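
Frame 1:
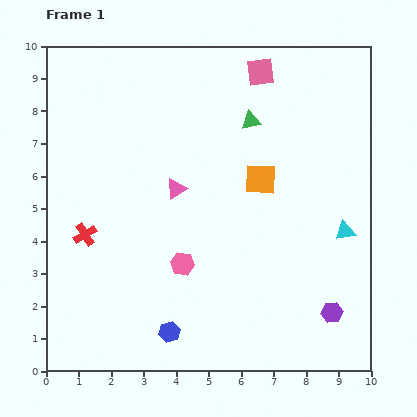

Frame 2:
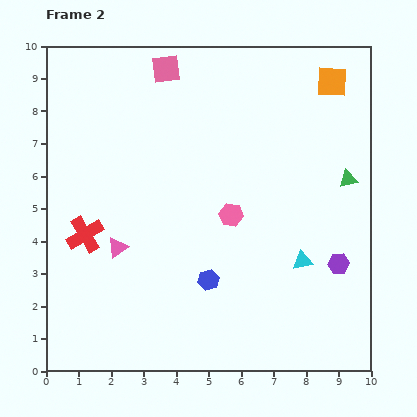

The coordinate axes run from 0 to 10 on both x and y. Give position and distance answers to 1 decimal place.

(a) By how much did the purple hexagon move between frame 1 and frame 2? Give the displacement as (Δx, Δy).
(0.2, 1.5)

The purple hexagon was at (8.8, 1.8) in frame 1 and (9.0, 3.3) in frame 2.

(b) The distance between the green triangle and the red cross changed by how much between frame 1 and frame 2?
+2.1

Distance in frame 1: 6.2. Distance in frame 2: 8.3.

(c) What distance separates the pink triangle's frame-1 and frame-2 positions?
2.5

The pink triangle moved from (4.0, 5.6) to (2.2, 3.8), a distance of √(1.8² + 1.8²) ≈ 2.5.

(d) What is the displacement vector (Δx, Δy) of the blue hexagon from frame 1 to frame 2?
(1.2, 1.6)

The blue hexagon was at (3.8, 1.2) in frame 1 and (5.0, 2.8) in frame 2.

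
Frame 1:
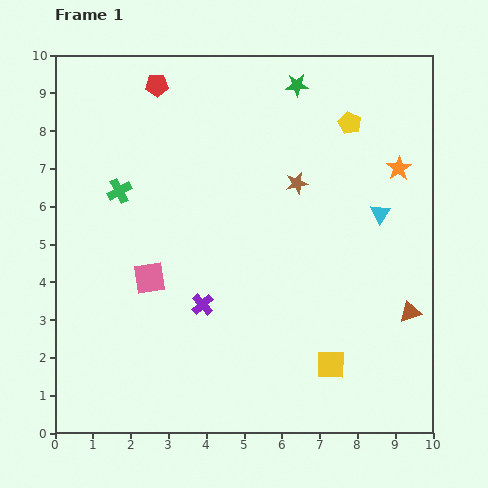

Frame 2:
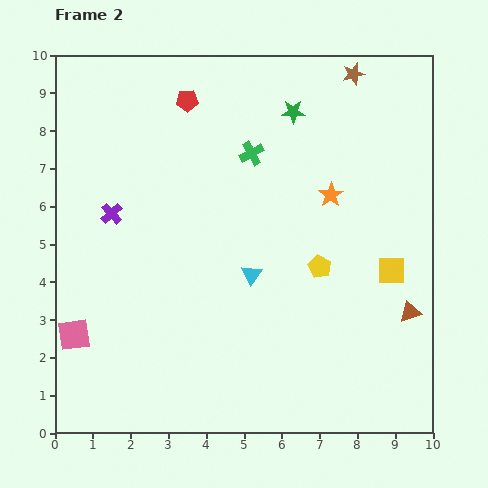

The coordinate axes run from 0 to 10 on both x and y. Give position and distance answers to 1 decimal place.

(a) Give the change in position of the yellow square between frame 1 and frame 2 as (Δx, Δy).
(1.6, 2.5)

The yellow square was at (7.3, 1.8) in frame 1 and (8.9, 4.3) in frame 2.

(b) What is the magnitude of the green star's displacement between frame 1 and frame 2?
0.7

The green star moved from (6.4, 9.2) to (6.3, 8.5), a distance of √(0.1² + 0.7²) ≈ 0.7.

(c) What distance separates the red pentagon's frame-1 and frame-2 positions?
0.9

The red pentagon moved from (2.7, 9.2) to (3.5, 8.8), a distance of √(0.8² + 0.4²) ≈ 0.9.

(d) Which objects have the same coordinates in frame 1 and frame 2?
the brown triangle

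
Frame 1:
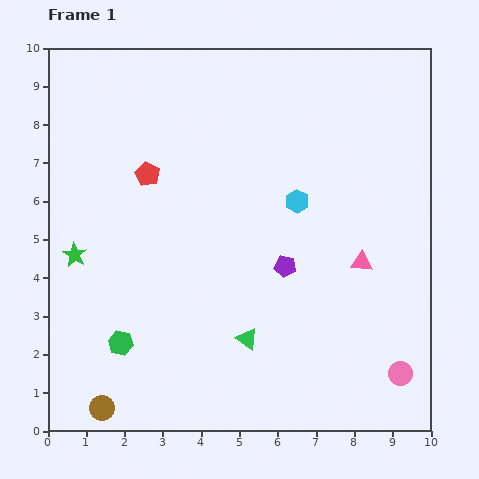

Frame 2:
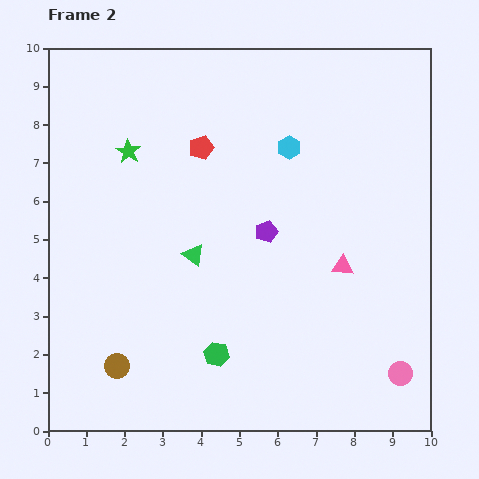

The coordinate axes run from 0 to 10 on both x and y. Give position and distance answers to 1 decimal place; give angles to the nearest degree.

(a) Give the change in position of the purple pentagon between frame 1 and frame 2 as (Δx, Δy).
(-0.5, 0.9)

The purple pentagon was at (6.2, 4.3) in frame 1 and (5.7, 5.2) in frame 2.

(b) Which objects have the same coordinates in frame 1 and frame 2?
the pink circle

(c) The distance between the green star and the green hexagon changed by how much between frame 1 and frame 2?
+3.2

Distance in frame 1: 2.6. Distance in frame 2: 5.8.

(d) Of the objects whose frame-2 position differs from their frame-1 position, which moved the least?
the pink triangle

(moved 0.5)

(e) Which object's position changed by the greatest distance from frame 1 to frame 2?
the green star

(moved 3.0; next 2.6)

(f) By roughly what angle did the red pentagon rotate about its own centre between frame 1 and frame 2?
25° clockwise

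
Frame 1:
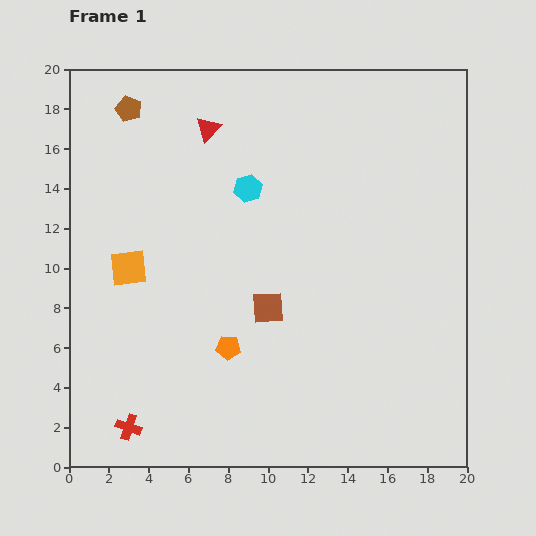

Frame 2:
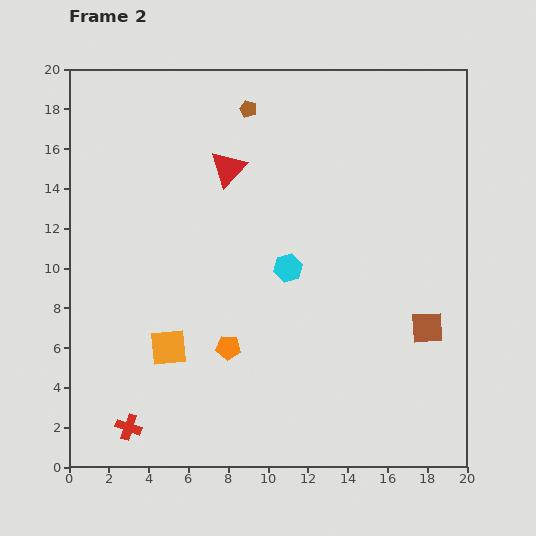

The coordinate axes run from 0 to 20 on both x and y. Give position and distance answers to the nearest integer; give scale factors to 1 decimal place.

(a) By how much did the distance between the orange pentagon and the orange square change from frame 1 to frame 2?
-3

Distance in frame 1: 6. Distance in frame 2: 3.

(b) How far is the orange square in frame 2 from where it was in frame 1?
4

The orange square moved from (3, 10) to (5, 6), a distance of √(2² + 4²) ≈ 4.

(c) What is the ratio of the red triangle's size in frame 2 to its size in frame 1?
1.4×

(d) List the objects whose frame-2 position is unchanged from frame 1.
the red cross, the orange pentagon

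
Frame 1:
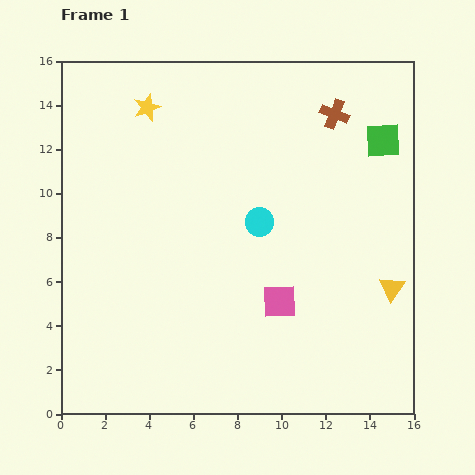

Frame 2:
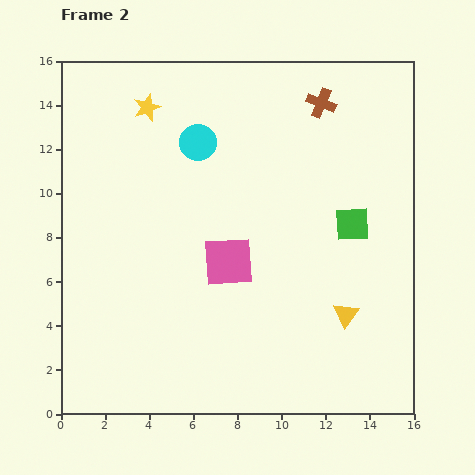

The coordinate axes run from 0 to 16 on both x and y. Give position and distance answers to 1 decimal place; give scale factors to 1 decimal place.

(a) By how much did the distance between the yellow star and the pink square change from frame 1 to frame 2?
-2.8

Distance in frame 1: 10.7. Distance in frame 2: 7.9.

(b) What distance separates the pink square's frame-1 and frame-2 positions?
2.9

The pink square moved from (9.9, 5.1) to (7.6, 6.9), a distance of √(2.3² + 1.8²) ≈ 2.9.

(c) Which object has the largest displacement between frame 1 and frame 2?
the cyan circle

(moved 4.6; next 4.0)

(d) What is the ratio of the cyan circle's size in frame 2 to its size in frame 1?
1.3×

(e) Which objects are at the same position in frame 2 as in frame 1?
the yellow star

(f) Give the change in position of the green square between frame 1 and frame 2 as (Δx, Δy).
(-1.4, -3.8)

The green square was at (14.6, 12.4) in frame 1 and (13.2, 8.6) in frame 2.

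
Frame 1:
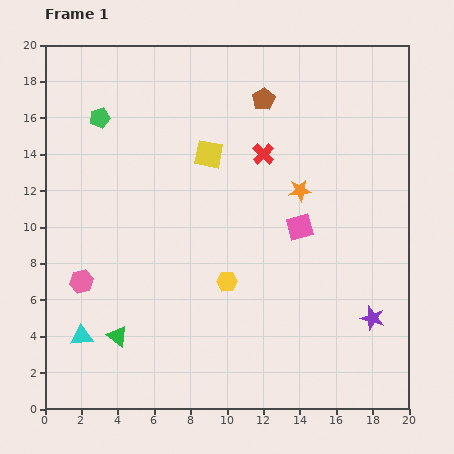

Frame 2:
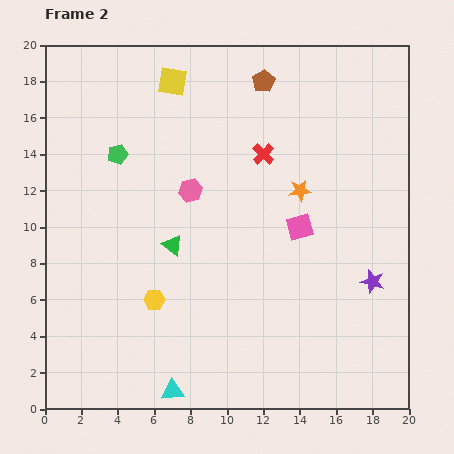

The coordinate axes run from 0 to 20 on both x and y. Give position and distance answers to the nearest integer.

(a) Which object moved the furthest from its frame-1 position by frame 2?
the pink hexagon

(moved 8; next 6)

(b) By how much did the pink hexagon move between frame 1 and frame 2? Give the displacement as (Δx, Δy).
(6, 5)

The pink hexagon was at (2, 7) in frame 1 and (8, 12) in frame 2.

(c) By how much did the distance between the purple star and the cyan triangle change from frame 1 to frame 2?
-3

Distance in frame 1: 16. Distance in frame 2: 13.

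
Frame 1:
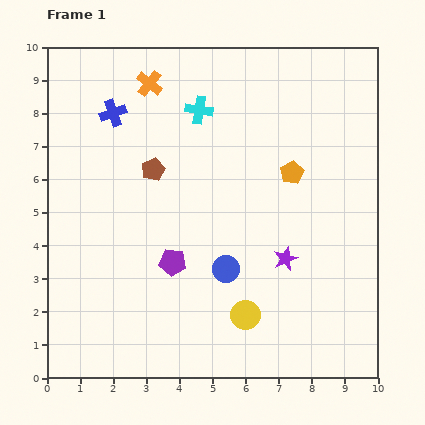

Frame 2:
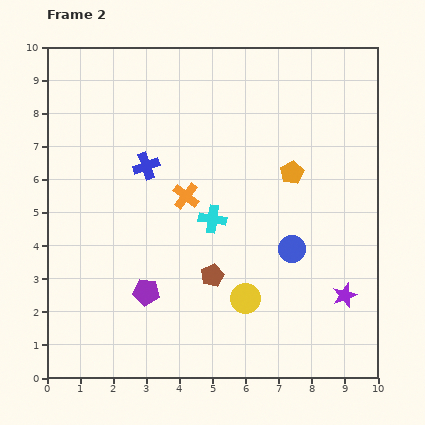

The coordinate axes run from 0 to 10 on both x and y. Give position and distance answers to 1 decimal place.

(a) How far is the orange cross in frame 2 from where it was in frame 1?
3.6

The orange cross moved from (3.1, 8.9) to (4.2, 5.5), a distance of √(1.1² + 3.4²) ≈ 3.6.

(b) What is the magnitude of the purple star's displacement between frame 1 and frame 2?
2.1

The purple star moved from (7.2, 3.6) to (9.0, 2.5), a distance of √(1.8² + 1.1²) ≈ 2.1.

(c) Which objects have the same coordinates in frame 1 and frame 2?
the orange pentagon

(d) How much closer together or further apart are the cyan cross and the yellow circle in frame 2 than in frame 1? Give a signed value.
-3.8

Distance in frame 1: 6.4. Distance in frame 2: 2.6.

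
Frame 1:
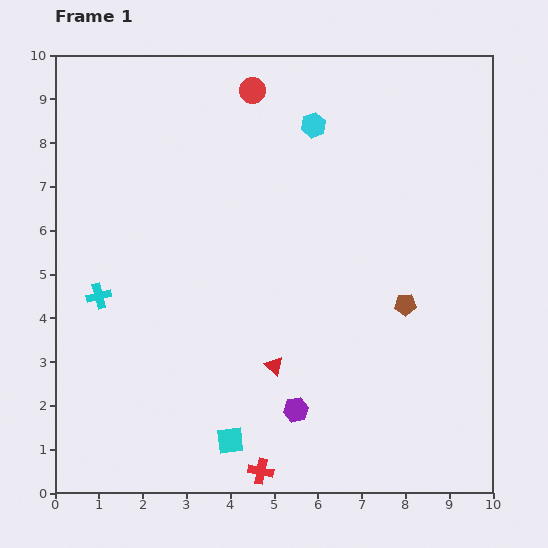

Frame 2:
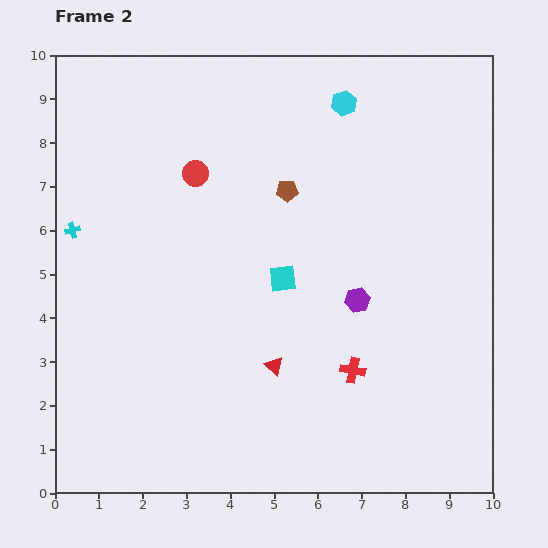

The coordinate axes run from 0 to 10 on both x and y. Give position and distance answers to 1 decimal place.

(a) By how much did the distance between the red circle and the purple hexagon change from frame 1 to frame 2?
-2.7

Distance in frame 1: 7.4. Distance in frame 2: 4.7.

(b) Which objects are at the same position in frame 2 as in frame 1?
the red triangle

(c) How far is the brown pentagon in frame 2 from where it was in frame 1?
3.7

The brown pentagon moved from (8.0, 4.3) to (5.3, 6.9), a distance of √(2.7² + 2.6²) ≈ 3.7.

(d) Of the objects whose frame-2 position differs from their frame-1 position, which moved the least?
the cyan hexagon

(moved 0.9)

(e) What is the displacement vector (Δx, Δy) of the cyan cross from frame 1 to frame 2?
(-0.6, 1.5)

The cyan cross was at (1.0, 4.5) in frame 1 and (0.4, 6.0) in frame 2.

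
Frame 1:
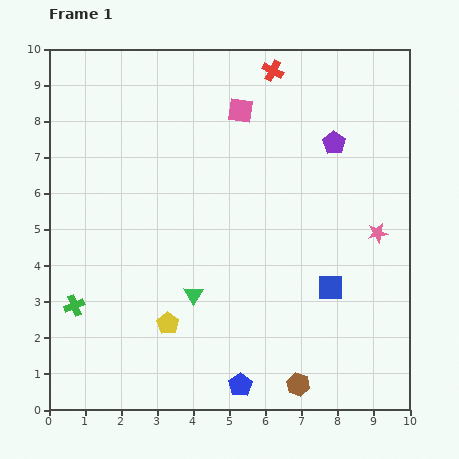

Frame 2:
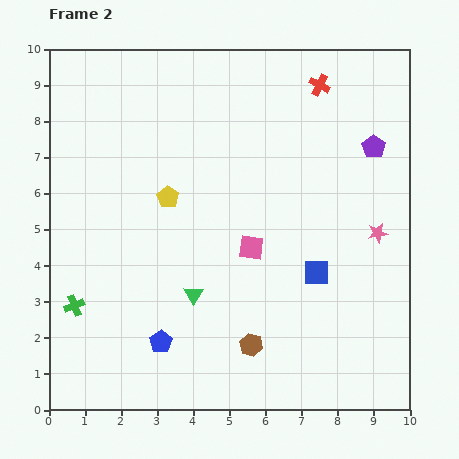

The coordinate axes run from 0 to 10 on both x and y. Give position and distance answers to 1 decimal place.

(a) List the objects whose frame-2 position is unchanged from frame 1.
the green triangle, the pink star, the green cross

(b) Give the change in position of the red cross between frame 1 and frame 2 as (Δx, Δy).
(1.3, -0.4)

The red cross was at (6.2, 9.4) in frame 1 and (7.5, 9.0) in frame 2.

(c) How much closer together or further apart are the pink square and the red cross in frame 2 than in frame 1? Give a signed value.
+3.5

Distance in frame 1: 1.4. Distance in frame 2: 4.9.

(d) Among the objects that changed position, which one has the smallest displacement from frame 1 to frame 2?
the blue square

(moved 0.6)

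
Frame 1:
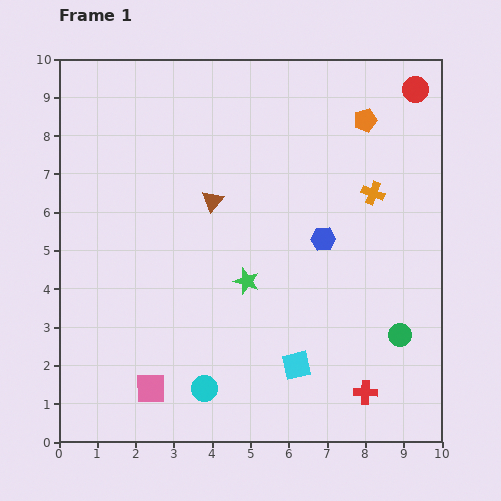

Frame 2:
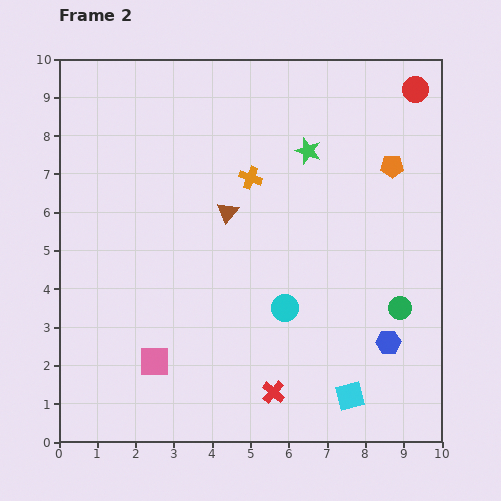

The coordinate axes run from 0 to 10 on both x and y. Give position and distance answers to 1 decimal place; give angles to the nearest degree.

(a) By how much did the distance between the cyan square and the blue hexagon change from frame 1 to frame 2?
-1.7

Distance in frame 1: 3.4. Distance in frame 2: 1.7.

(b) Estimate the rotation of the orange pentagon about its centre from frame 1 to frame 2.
16° clockwise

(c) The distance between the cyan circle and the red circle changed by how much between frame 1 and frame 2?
-2.9

Distance in frame 1: 9.5. Distance in frame 2: 6.6.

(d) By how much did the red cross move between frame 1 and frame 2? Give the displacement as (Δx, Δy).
(-2.4, 0.0)

The red cross was at (8.0, 1.3) in frame 1 and (5.6, 1.3) in frame 2.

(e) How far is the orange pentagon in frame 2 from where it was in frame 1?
1.4

The orange pentagon moved from (8.0, 8.4) to (8.7, 7.2), a distance of √(0.7² + 1.2²) ≈ 1.4.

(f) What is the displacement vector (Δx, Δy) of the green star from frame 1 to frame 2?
(1.6, 3.4)

The green star was at (4.9, 4.2) in frame 1 and (6.5, 7.6) in frame 2.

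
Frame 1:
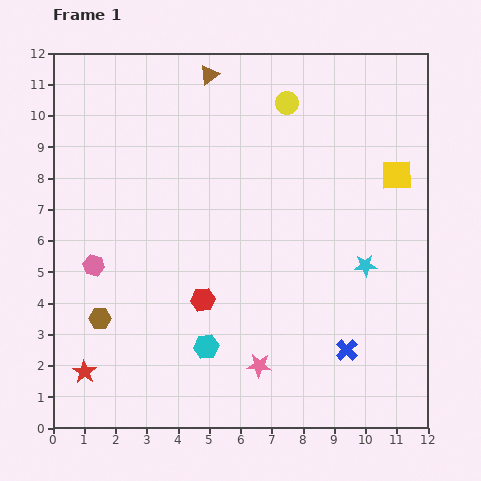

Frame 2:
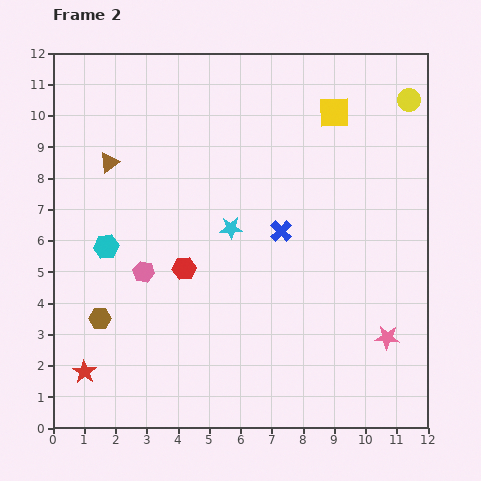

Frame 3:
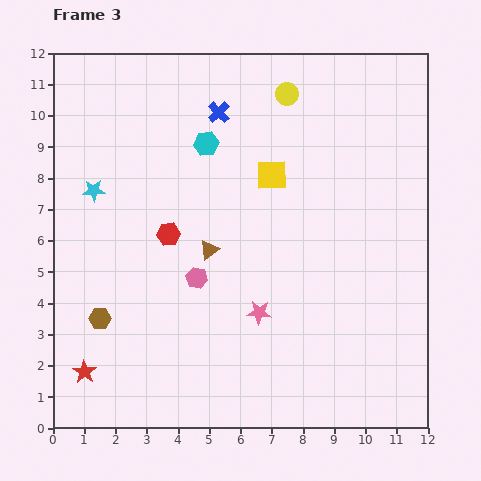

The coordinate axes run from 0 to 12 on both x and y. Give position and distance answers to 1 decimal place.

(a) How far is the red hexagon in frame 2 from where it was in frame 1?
1.2

The red hexagon moved from (4.8, 4.1) to (4.2, 5.1), a distance of √(0.6² + 1.0²) ≈ 1.2.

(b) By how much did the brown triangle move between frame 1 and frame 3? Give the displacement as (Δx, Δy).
(0.0, -5.6)

The brown triangle was at (5.0, 11.3) in frame 1 and (5.0, 5.7) in frame 3.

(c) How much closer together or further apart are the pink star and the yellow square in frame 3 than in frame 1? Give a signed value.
-3.1

Distance in frame 1: 7.5. Distance in frame 3: 4.4.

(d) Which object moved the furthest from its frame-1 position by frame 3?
the cyan star

(moved 9.0; next 8.6)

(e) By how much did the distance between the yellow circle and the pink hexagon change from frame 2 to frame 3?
-3.5

Distance in frame 2: 10.1. Distance in frame 3: 6.6.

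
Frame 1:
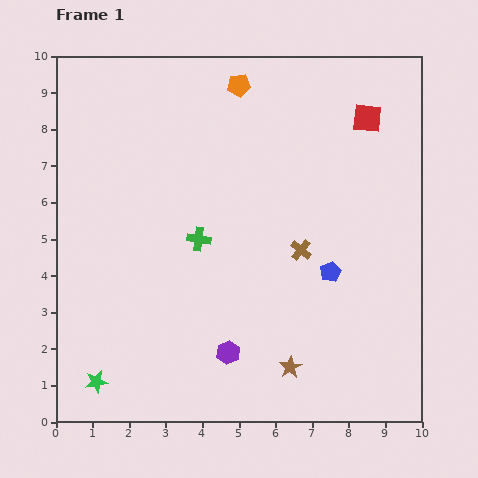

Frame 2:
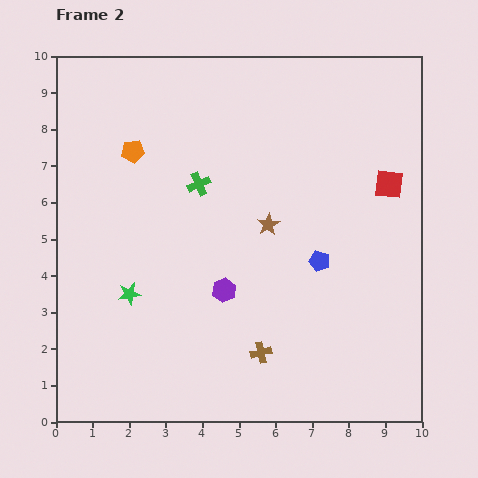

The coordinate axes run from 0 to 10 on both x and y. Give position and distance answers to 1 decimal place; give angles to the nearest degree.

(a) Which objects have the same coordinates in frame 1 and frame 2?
none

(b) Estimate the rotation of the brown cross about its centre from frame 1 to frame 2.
37° clockwise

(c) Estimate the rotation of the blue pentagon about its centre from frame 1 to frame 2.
29° counter-clockwise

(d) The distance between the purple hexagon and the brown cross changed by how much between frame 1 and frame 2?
-1.4

Distance in frame 1: 3.4. Distance in frame 2: 2.0.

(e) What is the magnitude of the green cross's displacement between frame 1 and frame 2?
1.5

The green cross moved from (3.9, 5.0) to (3.9, 6.5), a distance of √(0.0² + 1.5²) ≈ 1.5.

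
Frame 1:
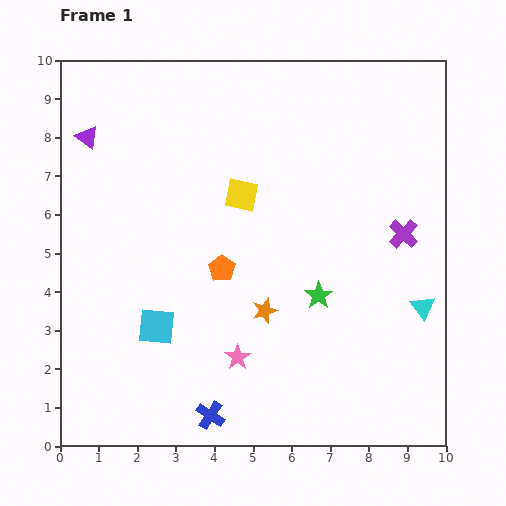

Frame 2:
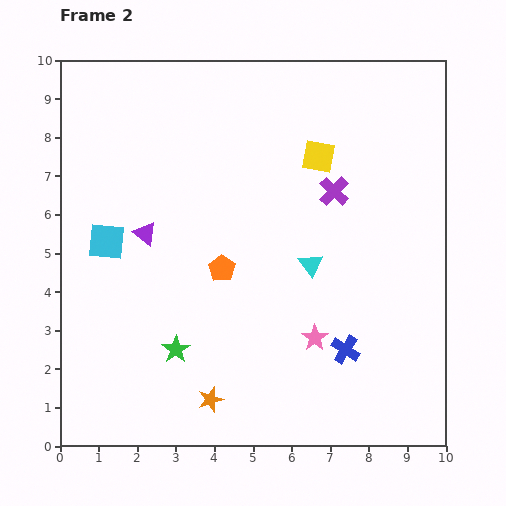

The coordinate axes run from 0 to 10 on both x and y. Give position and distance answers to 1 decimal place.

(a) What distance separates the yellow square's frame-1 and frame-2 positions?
2.2

The yellow square moved from (4.7, 6.5) to (6.7, 7.5), a distance of √(2.0² + 1.0²) ≈ 2.2.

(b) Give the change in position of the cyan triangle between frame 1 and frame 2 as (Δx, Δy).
(-2.9, 1.1)

The cyan triangle was at (9.4, 3.6) in frame 1 and (6.5, 4.7) in frame 2.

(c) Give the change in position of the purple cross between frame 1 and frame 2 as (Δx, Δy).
(-1.8, 1.1)

The purple cross was at (8.9, 5.5) in frame 1 and (7.1, 6.6) in frame 2.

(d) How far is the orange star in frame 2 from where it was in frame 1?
2.7

The orange star moved from (5.3, 3.5) to (3.9, 1.2), a distance of √(1.4² + 2.3²) ≈ 2.7.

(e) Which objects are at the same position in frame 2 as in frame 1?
the orange pentagon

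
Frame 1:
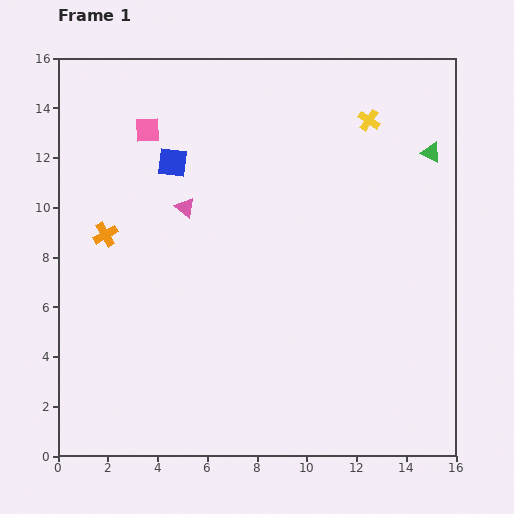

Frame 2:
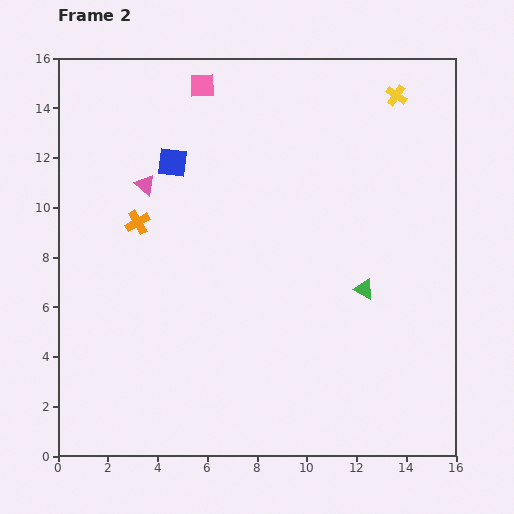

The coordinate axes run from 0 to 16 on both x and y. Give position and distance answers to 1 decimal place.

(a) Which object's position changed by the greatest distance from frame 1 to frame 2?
the green triangle

(moved 6.1; next 2.8)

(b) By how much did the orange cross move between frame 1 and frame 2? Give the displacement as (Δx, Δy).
(1.3, 0.5)

The orange cross was at (1.9, 8.9) in frame 1 and (3.2, 9.4) in frame 2.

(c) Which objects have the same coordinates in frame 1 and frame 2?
the blue square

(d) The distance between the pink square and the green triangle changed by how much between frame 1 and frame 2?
-0.9

Distance in frame 1: 11.4. Distance in frame 2: 10.5.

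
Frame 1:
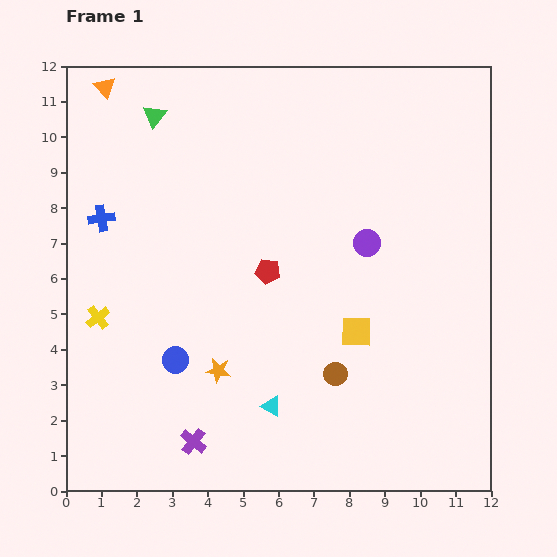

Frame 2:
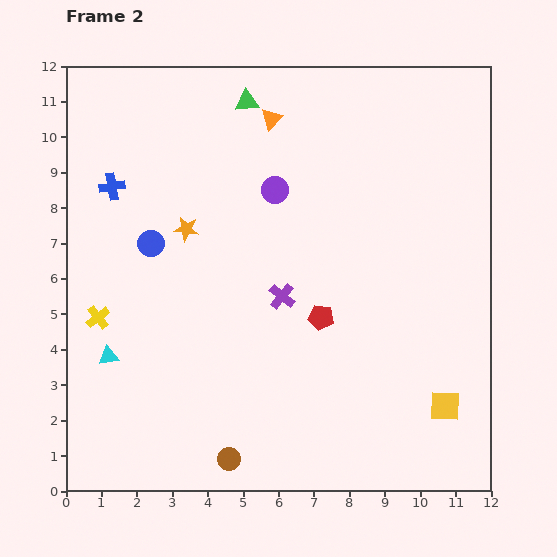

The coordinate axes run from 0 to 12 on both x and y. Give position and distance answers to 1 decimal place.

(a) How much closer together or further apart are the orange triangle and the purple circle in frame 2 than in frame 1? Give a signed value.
-6.6

Distance in frame 1: 8.6. Distance in frame 2: 2.0.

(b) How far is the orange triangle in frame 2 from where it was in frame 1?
4.8

The orange triangle moved from (1.1, 11.4) to (5.8, 10.5), a distance of √(4.7² + 0.9²) ≈ 4.8.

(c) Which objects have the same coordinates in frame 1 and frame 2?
the yellow cross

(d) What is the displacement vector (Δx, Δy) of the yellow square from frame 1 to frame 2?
(2.5, -2.1)

The yellow square was at (8.2, 4.5) in frame 1 and (10.7, 2.4) in frame 2.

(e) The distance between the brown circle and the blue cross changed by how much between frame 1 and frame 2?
+0.5

Distance in frame 1: 7.9. Distance in frame 2: 8.4.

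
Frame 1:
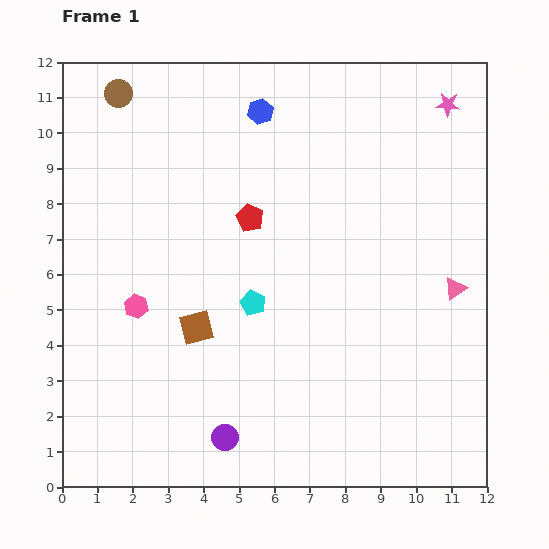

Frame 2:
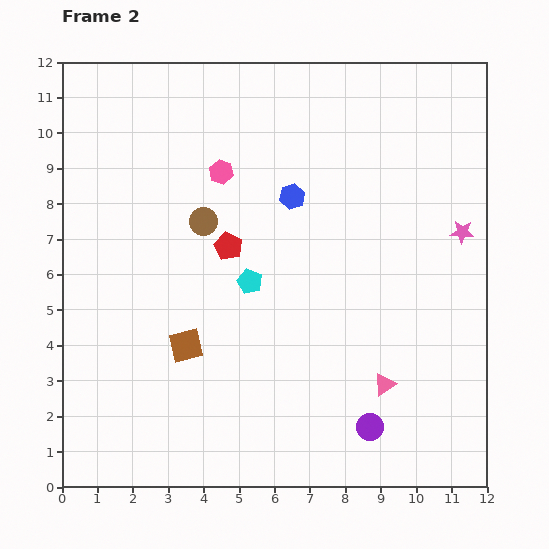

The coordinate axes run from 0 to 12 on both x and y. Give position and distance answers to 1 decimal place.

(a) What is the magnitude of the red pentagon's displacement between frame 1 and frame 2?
1.0

The red pentagon moved from (5.3, 7.6) to (4.7, 6.8), a distance of √(0.6² + 0.8²) ≈ 1.0.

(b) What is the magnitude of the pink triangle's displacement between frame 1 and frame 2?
3.4

The pink triangle moved from (11.1, 5.6) to (9.1, 2.9), a distance of √(2.0² + 2.7²) ≈ 3.4.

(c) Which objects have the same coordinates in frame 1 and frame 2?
none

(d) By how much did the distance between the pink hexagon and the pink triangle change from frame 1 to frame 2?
-1.4

Distance in frame 1: 9.0. Distance in frame 2: 7.6.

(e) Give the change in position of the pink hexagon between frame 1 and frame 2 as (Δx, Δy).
(2.4, 3.8)

The pink hexagon was at (2.1, 5.1) in frame 1 and (4.5, 8.9) in frame 2.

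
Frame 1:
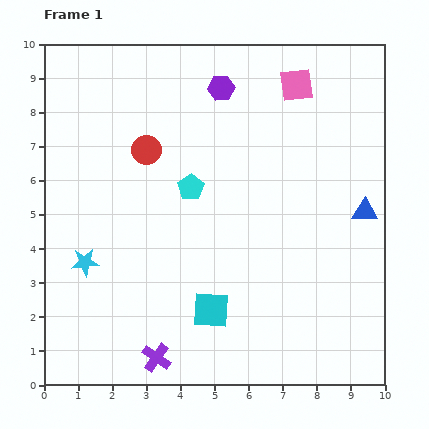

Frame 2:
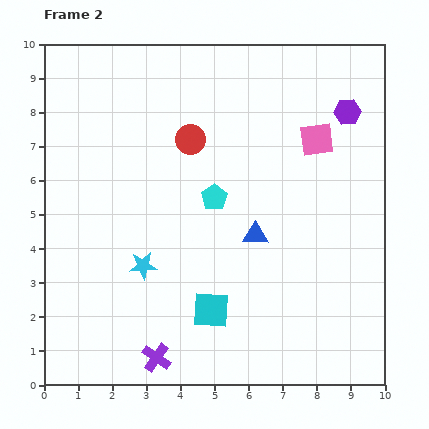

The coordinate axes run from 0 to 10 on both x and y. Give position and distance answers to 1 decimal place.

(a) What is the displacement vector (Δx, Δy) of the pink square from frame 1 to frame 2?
(0.6, -1.6)

The pink square was at (7.4, 8.8) in frame 1 and (8.0, 7.2) in frame 2.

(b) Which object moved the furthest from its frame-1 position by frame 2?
the purple hexagon

(moved 3.8; next 3.3)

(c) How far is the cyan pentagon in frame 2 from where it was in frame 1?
0.8

The cyan pentagon moved from (4.3, 5.8) to (5.0, 5.5), a distance of √(0.7² + 0.3²) ≈ 0.8.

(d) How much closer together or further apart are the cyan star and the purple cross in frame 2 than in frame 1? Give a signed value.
-0.8

Distance in frame 1: 3.5. Distance in frame 2: 2.7.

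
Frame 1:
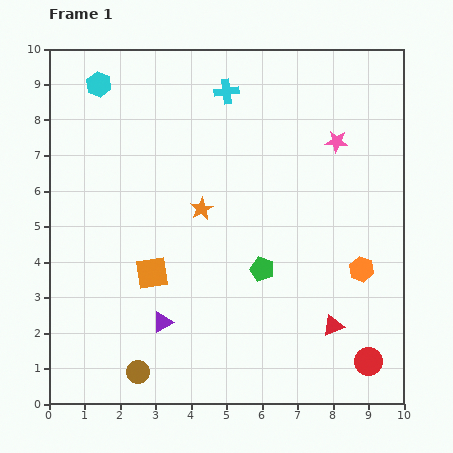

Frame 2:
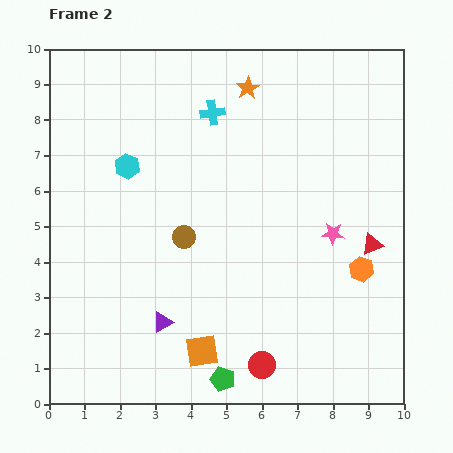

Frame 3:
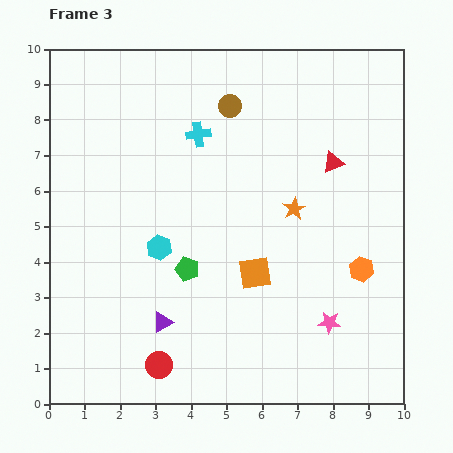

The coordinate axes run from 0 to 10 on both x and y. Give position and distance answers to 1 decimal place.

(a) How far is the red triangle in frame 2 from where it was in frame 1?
2.5

The red triangle moved from (8.0, 2.2) to (9.1, 4.5), a distance of √(1.1² + 2.3²) ≈ 2.5.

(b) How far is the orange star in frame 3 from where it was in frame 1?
2.6

The orange star moved from (4.3, 5.5) to (6.9, 5.5), a distance of √(2.6² + 0.0²) ≈ 2.6.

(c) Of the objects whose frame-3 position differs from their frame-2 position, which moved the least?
the cyan cross

(moved 0.7)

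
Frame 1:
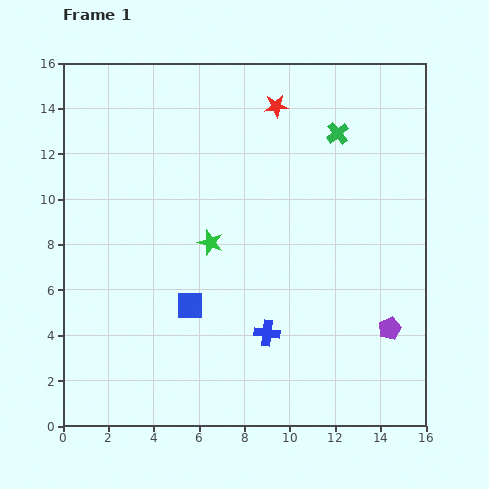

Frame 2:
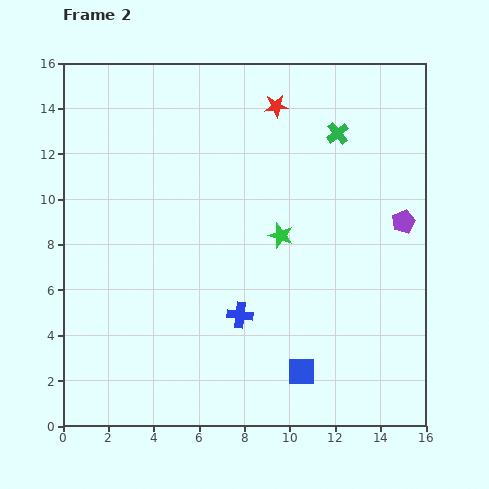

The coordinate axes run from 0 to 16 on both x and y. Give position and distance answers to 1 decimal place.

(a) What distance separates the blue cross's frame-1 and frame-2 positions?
1.4

The blue cross moved from (9.0, 4.1) to (7.8, 4.9), a distance of √(1.2² + 0.8²) ≈ 1.4.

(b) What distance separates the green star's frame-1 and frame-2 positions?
3.1

The green star moved from (6.5, 8.1) to (9.6, 8.4), a distance of √(3.1² + 0.3²) ≈ 3.1.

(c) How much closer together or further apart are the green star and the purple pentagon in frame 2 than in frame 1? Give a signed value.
-3.4

Distance in frame 1: 8.8. Distance in frame 2: 5.4.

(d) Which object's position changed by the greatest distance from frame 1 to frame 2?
the blue square

(moved 5.7; next 4.7)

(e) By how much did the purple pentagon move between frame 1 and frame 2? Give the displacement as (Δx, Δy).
(0.6, 4.7)

The purple pentagon was at (14.4, 4.3) in frame 1 and (15.0, 9.0) in frame 2.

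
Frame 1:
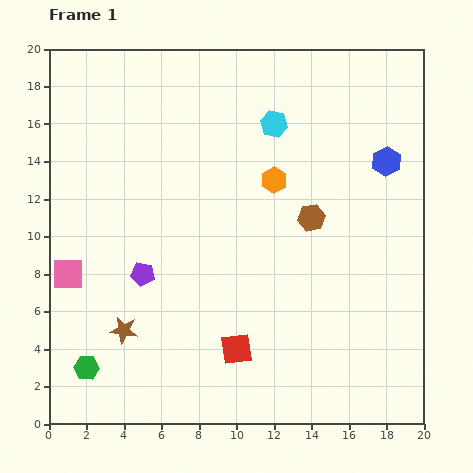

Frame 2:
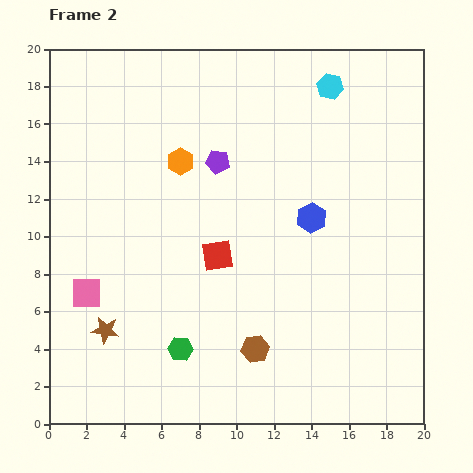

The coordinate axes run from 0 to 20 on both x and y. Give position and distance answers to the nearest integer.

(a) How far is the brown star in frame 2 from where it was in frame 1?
1

The brown star moved from (4, 5) to (3, 5), a distance of √(1² + 0²) ≈ 1.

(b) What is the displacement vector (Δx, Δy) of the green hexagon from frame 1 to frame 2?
(5, 1)

The green hexagon was at (2, 3) in frame 1 and (7, 4) in frame 2.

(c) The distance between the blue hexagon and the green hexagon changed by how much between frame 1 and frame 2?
-9

Distance in frame 1: 19. Distance in frame 2: 10.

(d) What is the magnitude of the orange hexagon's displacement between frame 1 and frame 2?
5

The orange hexagon moved from (12, 13) to (7, 14), a distance of √(5² + 1²) ≈ 5.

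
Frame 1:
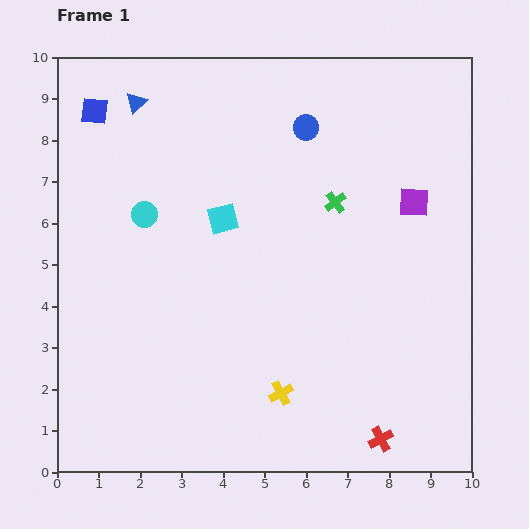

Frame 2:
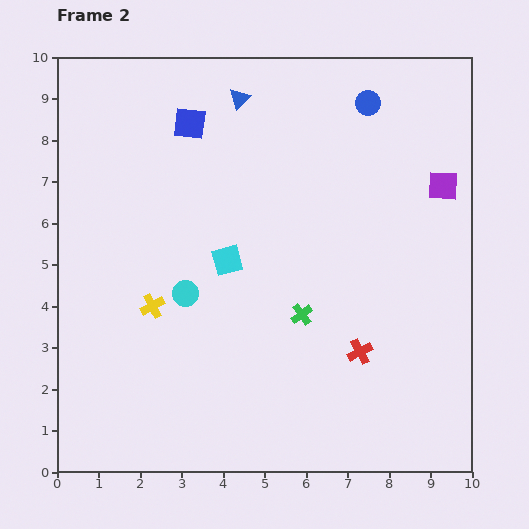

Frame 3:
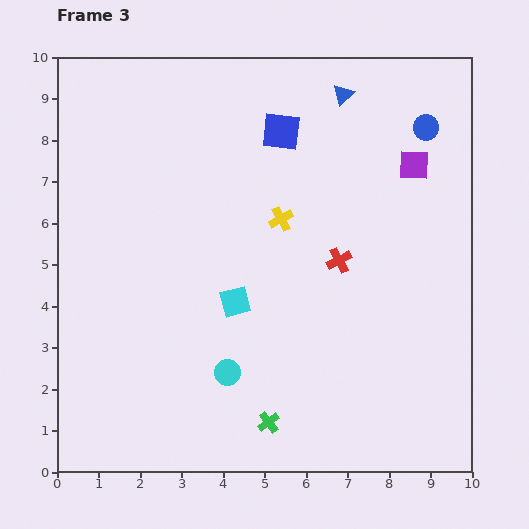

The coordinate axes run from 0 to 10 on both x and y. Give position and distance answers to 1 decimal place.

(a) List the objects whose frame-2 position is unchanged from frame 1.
none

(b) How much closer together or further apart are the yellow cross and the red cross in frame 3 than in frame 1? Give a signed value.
-0.9

Distance in frame 1: 2.6. Distance in frame 3: 1.7.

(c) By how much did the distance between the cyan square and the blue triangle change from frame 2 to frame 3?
+1.7

Distance in frame 2: 3.9. Distance in frame 3: 5.6.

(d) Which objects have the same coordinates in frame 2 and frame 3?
none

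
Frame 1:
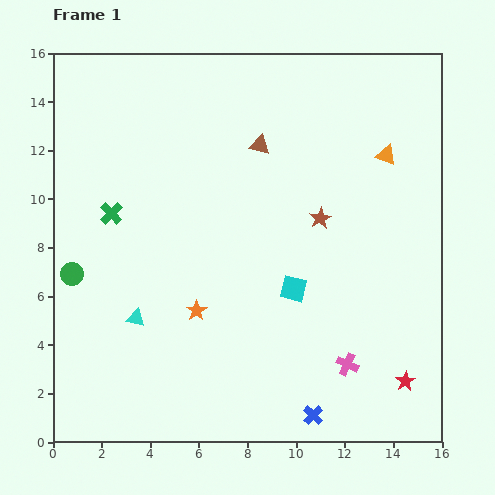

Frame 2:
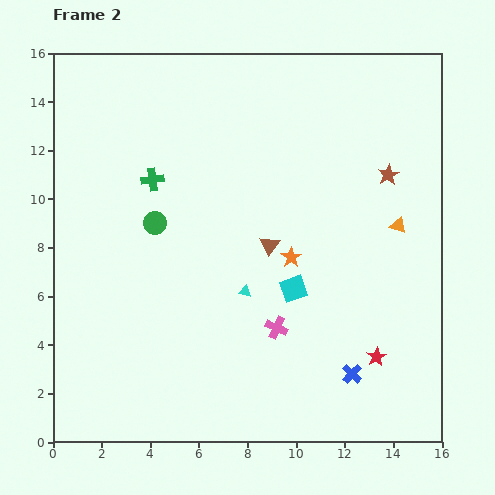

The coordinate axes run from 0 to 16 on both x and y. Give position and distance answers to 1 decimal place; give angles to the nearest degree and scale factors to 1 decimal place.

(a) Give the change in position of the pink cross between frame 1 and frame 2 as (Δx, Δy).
(-2.9, 1.5)

The pink cross was at (12.1, 3.2) in frame 1 and (9.2, 4.7) in frame 2.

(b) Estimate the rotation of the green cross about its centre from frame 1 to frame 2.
36° clockwise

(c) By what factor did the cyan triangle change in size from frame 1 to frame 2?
0.7×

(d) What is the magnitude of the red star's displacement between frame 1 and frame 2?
1.6

The red star moved from (14.5, 2.5) to (13.3, 3.5), a distance of √(1.2² + 1.0²) ≈ 1.6.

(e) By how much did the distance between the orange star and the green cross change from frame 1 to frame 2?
+1.2

Distance in frame 1: 5.3. Distance in frame 2: 6.5.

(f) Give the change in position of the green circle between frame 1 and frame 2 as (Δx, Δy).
(3.4, 2.1)

The green circle was at (0.8, 6.9) in frame 1 and (4.2, 9.0) in frame 2.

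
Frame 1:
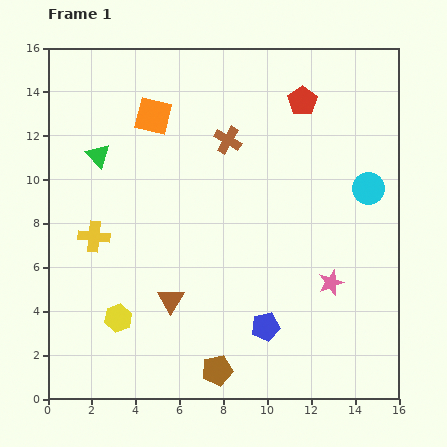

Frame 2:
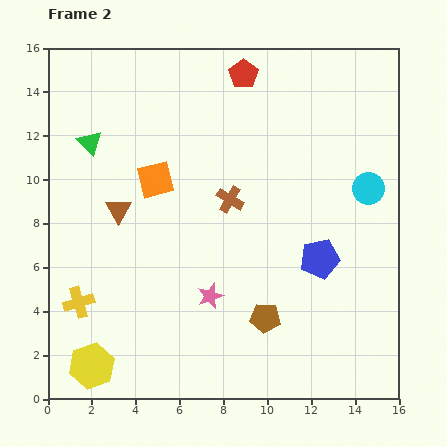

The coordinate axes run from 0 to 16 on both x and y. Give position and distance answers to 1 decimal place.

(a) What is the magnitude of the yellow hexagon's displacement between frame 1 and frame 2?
2.5

The yellow hexagon moved from (3.2, 3.7) to (2.0, 1.5), a distance of √(1.2² + 2.2²) ≈ 2.5.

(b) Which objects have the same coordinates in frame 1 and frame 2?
the cyan circle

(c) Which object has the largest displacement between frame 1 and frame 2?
the pink star

(moved 5.5; next 4.8)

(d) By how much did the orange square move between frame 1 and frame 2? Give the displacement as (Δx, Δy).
(0.1, -2.9)

The orange square was at (4.8, 12.9) in frame 1 and (4.9, 10.0) in frame 2.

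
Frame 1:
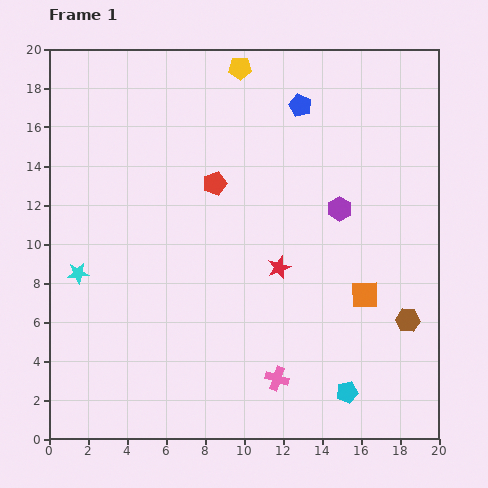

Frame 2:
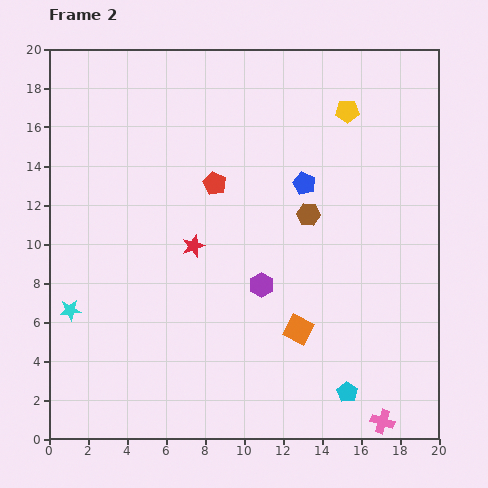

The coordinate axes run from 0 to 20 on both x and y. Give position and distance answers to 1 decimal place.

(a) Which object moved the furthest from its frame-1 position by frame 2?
the brown hexagon

(moved 7.4; next 5.9)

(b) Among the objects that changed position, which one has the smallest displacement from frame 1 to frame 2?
the cyan star

(moved 1.9)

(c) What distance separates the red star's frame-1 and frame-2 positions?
4.5

The red star moved from (11.8, 8.8) to (7.4, 9.9), a distance of √(4.4² + 1.1²) ≈ 4.5.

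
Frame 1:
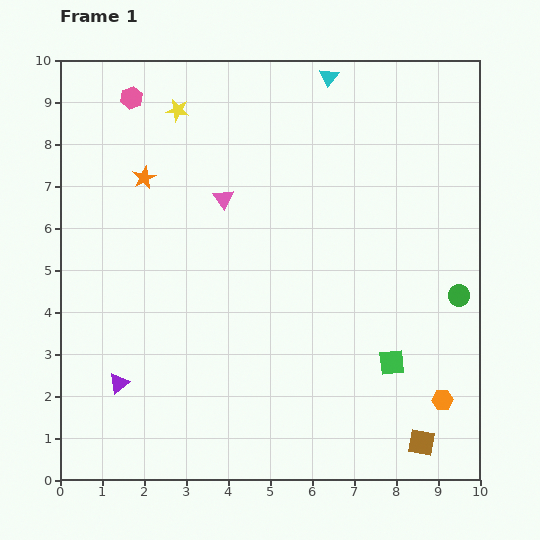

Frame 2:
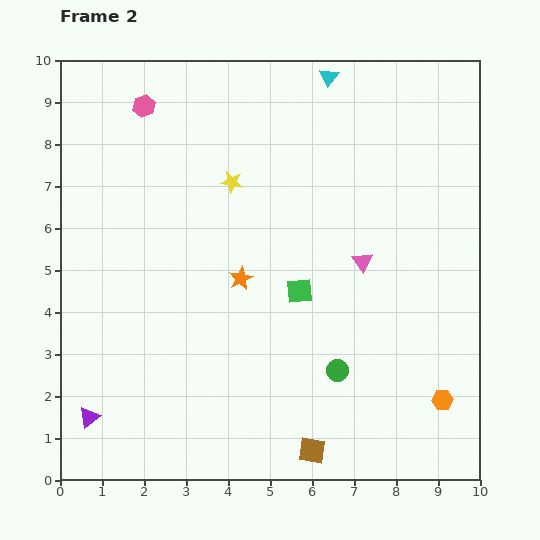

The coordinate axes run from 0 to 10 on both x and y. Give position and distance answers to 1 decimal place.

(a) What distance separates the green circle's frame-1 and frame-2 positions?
3.4

The green circle moved from (9.5, 4.4) to (6.6, 2.6), a distance of √(2.9² + 1.8²) ≈ 3.4.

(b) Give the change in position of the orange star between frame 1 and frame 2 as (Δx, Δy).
(2.3, -2.4)

The orange star was at (2.0, 7.2) in frame 1 and (4.3, 4.8) in frame 2.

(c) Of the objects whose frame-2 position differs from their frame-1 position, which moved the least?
the pink hexagon

(moved 0.4)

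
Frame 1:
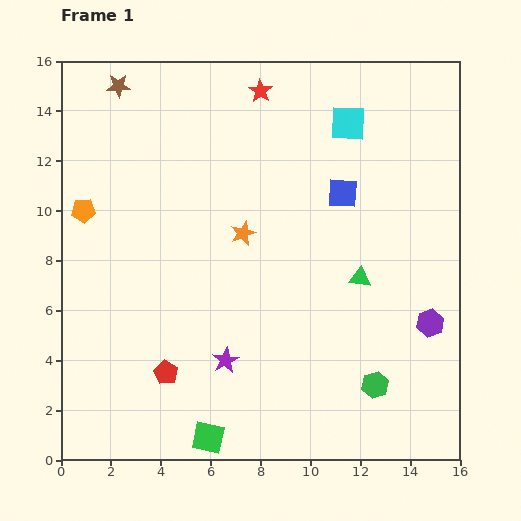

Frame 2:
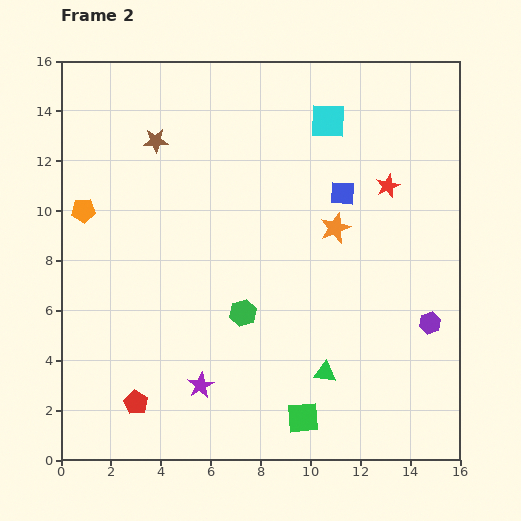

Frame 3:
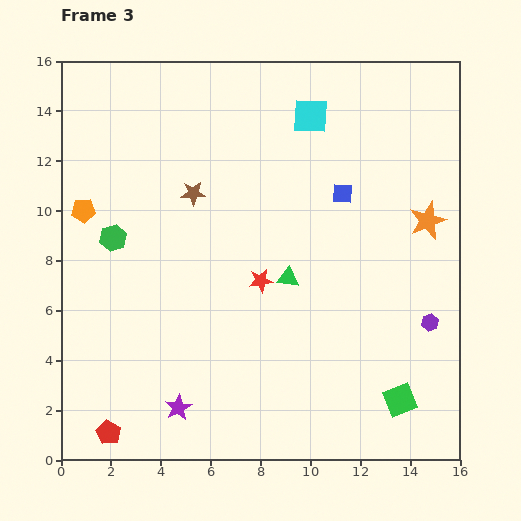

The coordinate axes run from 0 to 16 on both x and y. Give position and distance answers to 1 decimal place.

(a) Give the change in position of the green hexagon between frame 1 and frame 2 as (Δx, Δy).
(-5.3, 2.9)

The green hexagon was at (12.6, 3.0) in frame 1 and (7.3, 5.9) in frame 2.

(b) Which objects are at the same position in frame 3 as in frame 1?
the orange pentagon, the purple hexagon, the blue square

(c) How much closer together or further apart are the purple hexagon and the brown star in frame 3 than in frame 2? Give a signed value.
-2.4

Distance in frame 2: 13.2. Distance in frame 3: 10.8.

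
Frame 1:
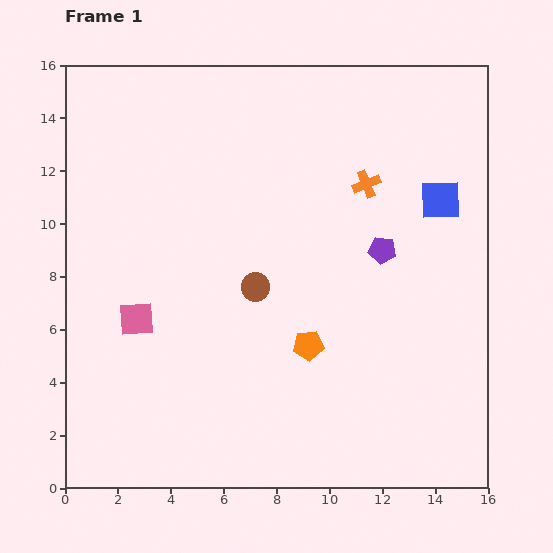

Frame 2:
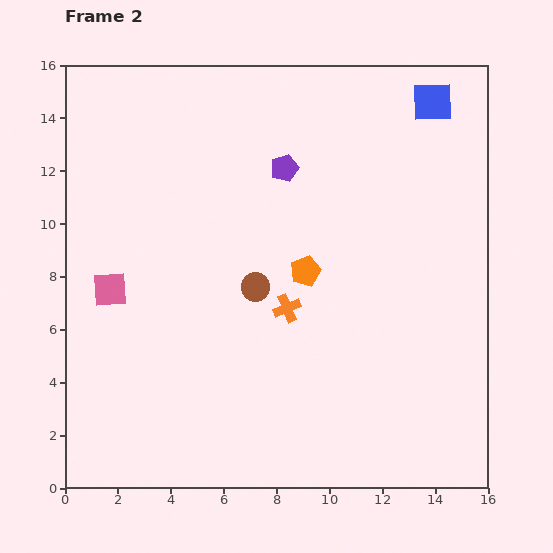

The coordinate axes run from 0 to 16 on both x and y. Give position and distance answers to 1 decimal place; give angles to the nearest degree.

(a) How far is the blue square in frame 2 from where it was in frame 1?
3.7

The blue square moved from (14.2, 10.9) to (13.9, 14.6), a distance of √(0.3² + 3.7²) ≈ 3.7.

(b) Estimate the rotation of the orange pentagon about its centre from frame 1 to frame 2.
18° counter-clockwise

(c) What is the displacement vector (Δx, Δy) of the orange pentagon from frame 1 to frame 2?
(-0.1, 2.8)

The orange pentagon was at (9.2, 5.4) in frame 1 and (9.1, 8.2) in frame 2.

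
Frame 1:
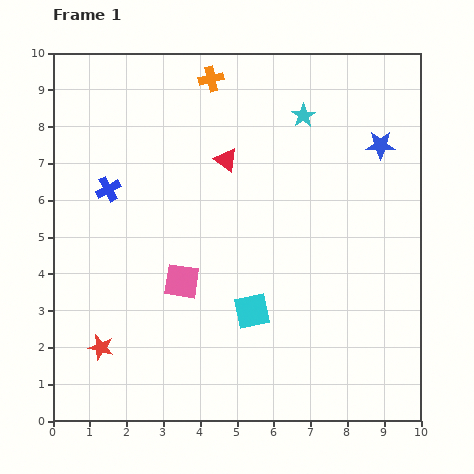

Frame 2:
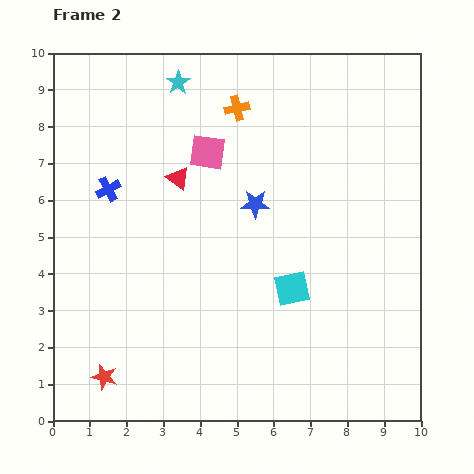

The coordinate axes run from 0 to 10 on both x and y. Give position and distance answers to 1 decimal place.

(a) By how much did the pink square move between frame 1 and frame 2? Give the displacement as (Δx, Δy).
(0.7, 3.5)

The pink square was at (3.5, 3.8) in frame 1 and (4.2, 7.3) in frame 2.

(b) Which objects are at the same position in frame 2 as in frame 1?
the blue cross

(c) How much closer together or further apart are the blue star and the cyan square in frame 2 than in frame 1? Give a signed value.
-3.2

Distance in frame 1: 5.7. Distance in frame 2: 2.5.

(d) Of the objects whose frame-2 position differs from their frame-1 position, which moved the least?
the red star

(moved 0.8)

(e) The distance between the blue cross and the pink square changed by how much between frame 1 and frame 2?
-0.3

Distance in frame 1: 3.2. Distance in frame 2: 2.9.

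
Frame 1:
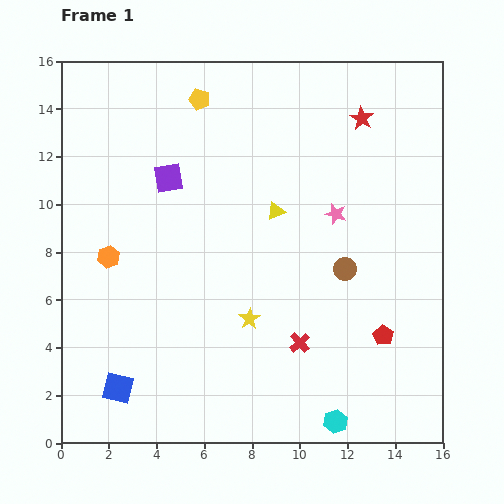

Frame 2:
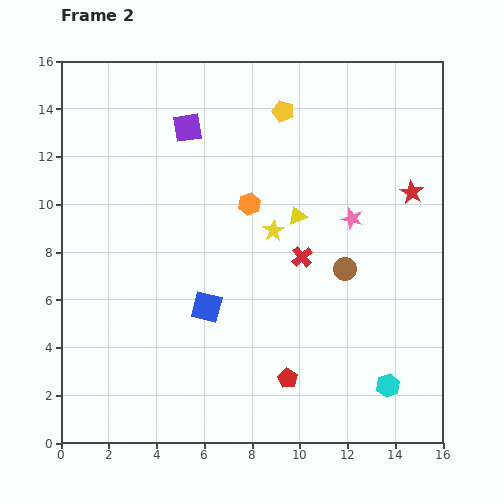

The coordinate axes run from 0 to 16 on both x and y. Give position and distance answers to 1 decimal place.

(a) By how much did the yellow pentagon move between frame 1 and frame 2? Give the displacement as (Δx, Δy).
(3.5, -0.5)

The yellow pentagon was at (5.8, 14.4) in frame 1 and (9.3, 13.9) in frame 2.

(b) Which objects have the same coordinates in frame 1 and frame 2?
the brown circle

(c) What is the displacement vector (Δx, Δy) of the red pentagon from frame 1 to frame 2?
(-4.0, -1.8)

The red pentagon was at (13.5, 4.5) in frame 1 and (9.5, 2.7) in frame 2.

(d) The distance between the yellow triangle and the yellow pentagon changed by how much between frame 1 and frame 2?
-1.3

Distance in frame 1: 5.7. Distance in frame 2: 4.4.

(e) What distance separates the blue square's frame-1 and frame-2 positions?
5.0

The blue square moved from (2.4, 2.3) to (6.1, 5.7), a distance of √(3.7² + 3.4²) ≈ 5.0.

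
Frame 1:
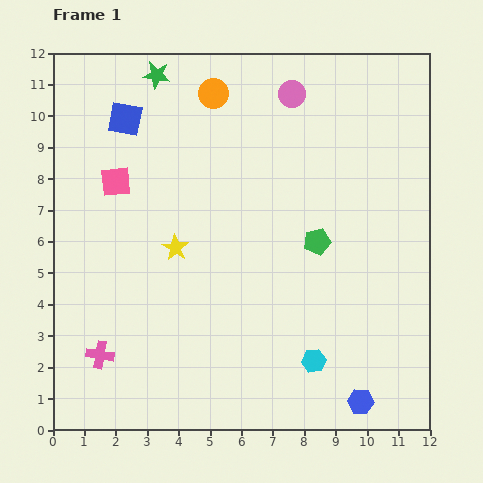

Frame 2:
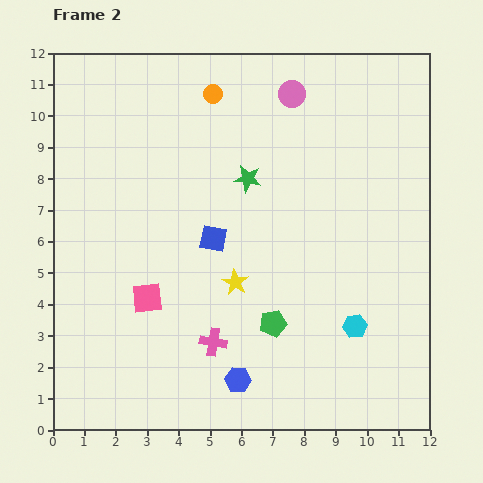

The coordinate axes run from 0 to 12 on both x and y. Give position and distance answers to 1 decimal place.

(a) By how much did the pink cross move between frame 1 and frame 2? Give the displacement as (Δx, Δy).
(3.6, 0.4)

The pink cross was at (1.5, 2.4) in frame 1 and (5.1, 2.8) in frame 2.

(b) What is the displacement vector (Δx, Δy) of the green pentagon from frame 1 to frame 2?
(-1.4, -2.6)

The green pentagon was at (8.4, 6.0) in frame 1 and (7.0, 3.4) in frame 2.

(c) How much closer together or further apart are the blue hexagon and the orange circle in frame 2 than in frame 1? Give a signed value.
-1.8

Distance in frame 1: 10.9. Distance in frame 2: 9.1.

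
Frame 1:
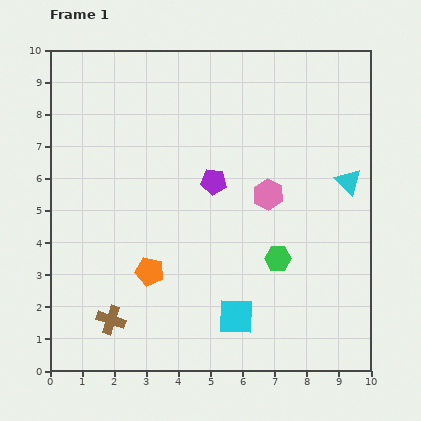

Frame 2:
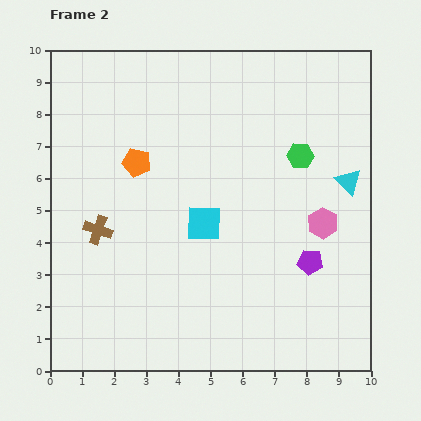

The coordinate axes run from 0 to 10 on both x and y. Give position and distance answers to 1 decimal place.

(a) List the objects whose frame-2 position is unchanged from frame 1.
the cyan triangle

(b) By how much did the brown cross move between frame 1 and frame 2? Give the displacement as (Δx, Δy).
(-0.4, 2.8)

The brown cross was at (1.9, 1.6) in frame 1 and (1.5, 4.4) in frame 2.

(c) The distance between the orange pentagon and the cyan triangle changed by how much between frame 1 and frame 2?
-0.2

Distance in frame 1: 6.8. Distance in frame 2: 6.6.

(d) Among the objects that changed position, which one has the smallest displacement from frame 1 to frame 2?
the pink hexagon

(moved 1.9)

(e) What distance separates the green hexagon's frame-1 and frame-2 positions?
3.3

The green hexagon moved from (7.1, 3.5) to (7.8, 6.7), a distance of √(0.7² + 3.2²) ≈ 3.3.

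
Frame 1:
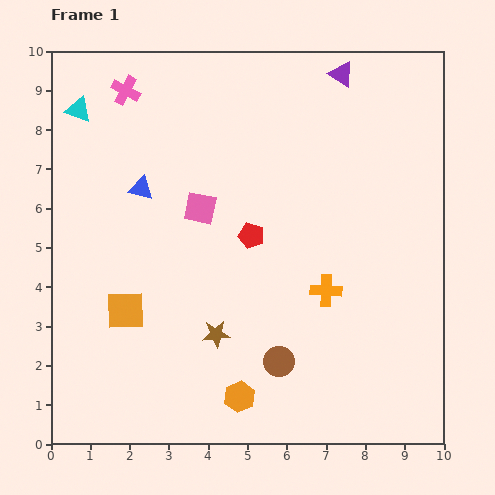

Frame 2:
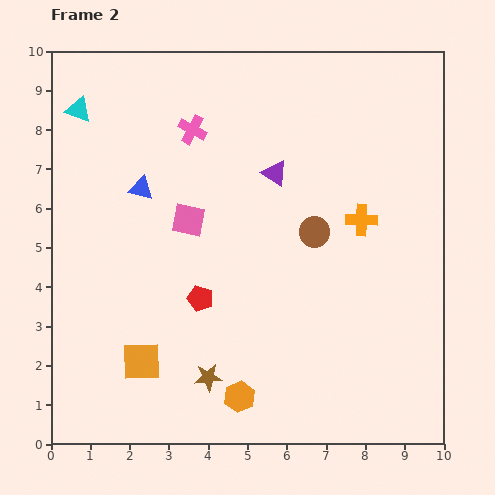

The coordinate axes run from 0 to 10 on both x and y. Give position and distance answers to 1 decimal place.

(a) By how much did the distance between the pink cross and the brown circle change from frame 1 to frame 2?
-3.9

Distance in frame 1: 7.9. Distance in frame 2: 4.0.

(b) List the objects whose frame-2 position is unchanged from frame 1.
the blue triangle, the orange hexagon, the cyan triangle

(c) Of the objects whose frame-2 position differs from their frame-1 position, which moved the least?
the pink square

(moved 0.4)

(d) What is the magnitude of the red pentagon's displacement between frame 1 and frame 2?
2.1

The red pentagon moved from (5.1, 5.3) to (3.8, 3.7), a distance of √(1.3² + 1.6²) ≈ 2.1.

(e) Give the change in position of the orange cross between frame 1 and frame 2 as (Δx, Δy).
(0.9, 1.8)

The orange cross was at (7.0, 3.9) in frame 1 and (7.9, 5.7) in frame 2.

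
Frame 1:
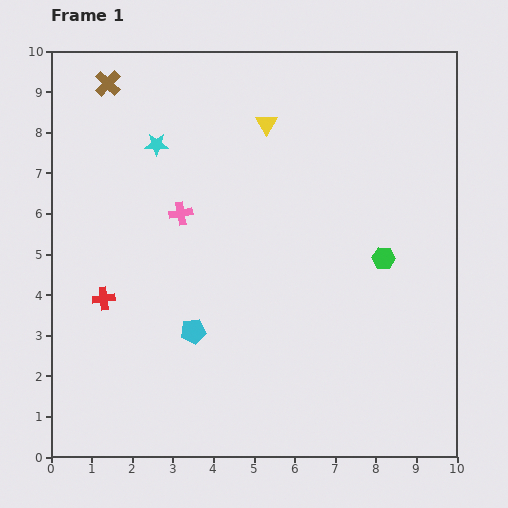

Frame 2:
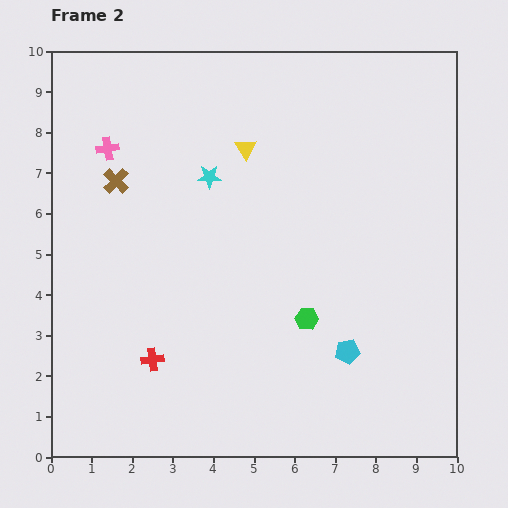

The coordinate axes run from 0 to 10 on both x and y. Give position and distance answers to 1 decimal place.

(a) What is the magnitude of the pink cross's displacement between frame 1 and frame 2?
2.4

The pink cross moved from (3.2, 6.0) to (1.4, 7.6), a distance of √(1.8² + 1.6²) ≈ 2.4.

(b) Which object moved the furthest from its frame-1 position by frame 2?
the cyan pentagon

(moved 3.8; next 2.4)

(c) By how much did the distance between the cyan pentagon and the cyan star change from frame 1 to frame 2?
+0.8

Distance in frame 1: 4.7. Distance in frame 2: 5.5.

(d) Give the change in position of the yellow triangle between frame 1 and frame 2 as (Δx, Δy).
(-0.5, -0.6)

The yellow triangle was at (5.3, 8.2) in frame 1 and (4.8, 7.6) in frame 2.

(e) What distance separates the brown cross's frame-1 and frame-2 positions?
2.4

The brown cross moved from (1.4, 9.2) to (1.6, 6.8), a distance of √(0.2² + 2.4²) ≈ 2.4.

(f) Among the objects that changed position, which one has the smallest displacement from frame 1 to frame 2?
the yellow triangle

(moved 0.8)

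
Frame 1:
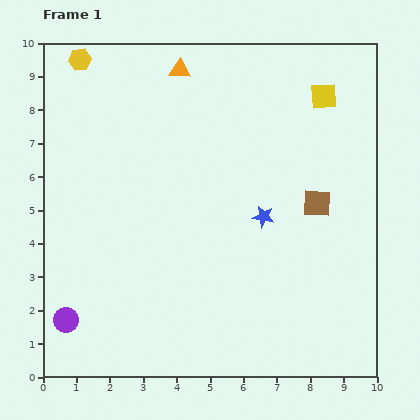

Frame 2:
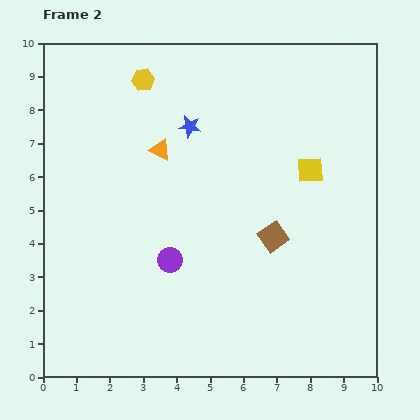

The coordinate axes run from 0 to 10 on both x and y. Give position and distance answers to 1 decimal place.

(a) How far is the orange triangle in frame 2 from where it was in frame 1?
2.5

The orange triangle moved from (4.1, 9.2) to (3.5, 6.8), a distance of √(0.6² + 2.4²) ≈ 2.5.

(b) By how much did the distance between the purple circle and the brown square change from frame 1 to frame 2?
-5.1

Distance in frame 1: 8.3. Distance in frame 2: 3.2.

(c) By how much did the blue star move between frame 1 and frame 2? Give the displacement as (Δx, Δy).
(-2.2, 2.7)

The blue star was at (6.6, 4.8) in frame 1 and (4.4, 7.5) in frame 2.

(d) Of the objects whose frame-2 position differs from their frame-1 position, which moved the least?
the brown square

(moved 1.6)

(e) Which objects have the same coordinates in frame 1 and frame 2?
none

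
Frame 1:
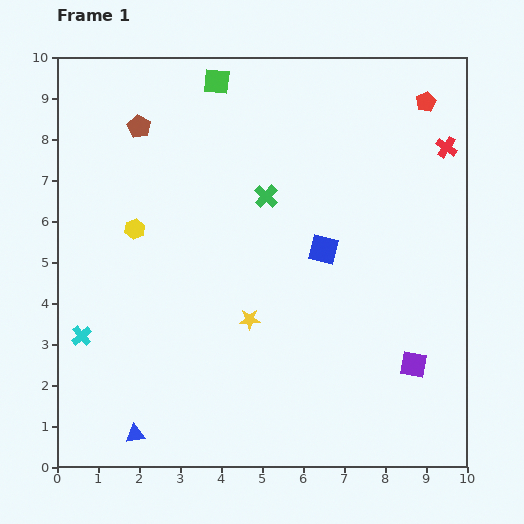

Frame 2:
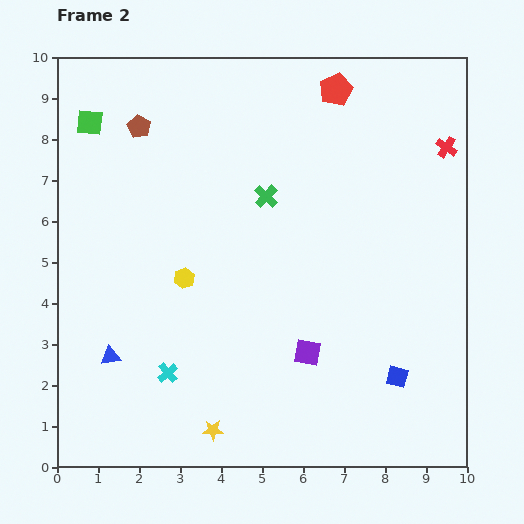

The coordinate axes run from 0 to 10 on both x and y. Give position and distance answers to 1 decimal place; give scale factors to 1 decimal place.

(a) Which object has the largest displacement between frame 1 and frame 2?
the blue square

(moved 3.6; next 3.3)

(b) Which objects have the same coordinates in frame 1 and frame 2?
the green cross, the brown pentagon, the red cross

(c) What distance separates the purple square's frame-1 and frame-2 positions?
2.6

The purple square moved from (8.7, 2.5) to (6.1, 2.8), a distance of √(2.6² + 0.3²) ≈ 2.6.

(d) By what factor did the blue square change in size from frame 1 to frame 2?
0.7×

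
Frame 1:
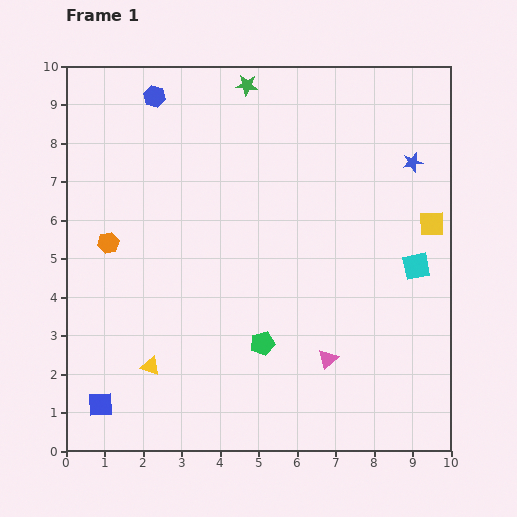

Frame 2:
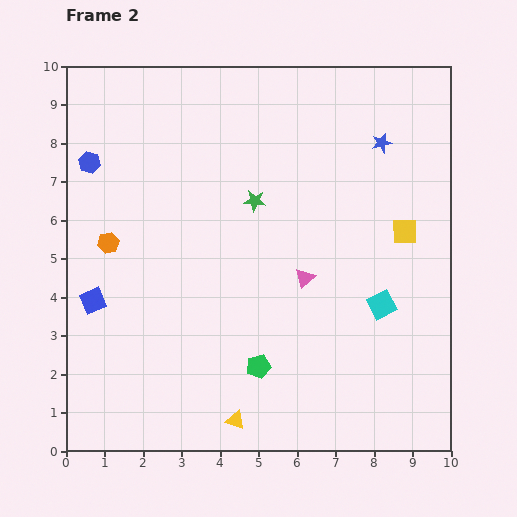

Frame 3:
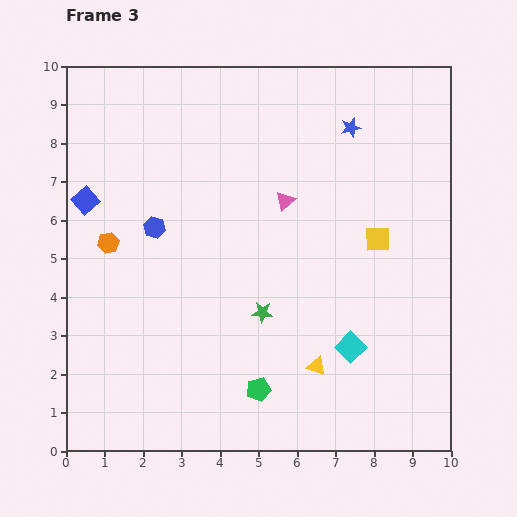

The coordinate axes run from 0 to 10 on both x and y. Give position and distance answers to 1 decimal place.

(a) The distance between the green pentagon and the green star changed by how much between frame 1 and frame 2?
-2.4

Distance in frame 1: 6.7. Distance in frame 2: 4.3.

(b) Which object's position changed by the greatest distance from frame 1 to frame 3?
the green star

(moved 5.9; next 5.3)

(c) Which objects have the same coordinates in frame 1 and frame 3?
the orange hexagon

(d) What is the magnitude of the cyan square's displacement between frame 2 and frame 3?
1.4

The cyan square moved from (8.2, 3.8) to (7.4, 2.7), a distance of √(0.8² + 1.1²) ≈ 1.4.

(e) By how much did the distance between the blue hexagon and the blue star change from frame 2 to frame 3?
-1.9

Distance in frame 2: 7.6. Distance in frame 3: 5.7.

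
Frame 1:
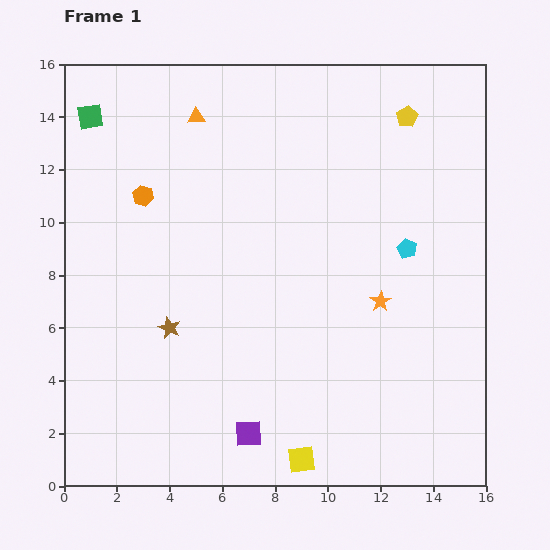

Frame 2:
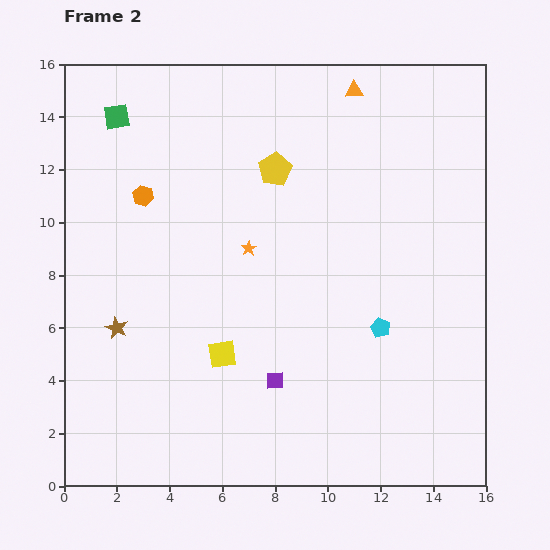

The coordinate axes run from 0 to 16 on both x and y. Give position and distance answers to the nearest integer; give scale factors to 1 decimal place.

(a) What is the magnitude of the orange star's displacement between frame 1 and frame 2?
5

The orange star moved from (12, 7) to (7, 9), a distance of √(5² + 2²) ≈ 5.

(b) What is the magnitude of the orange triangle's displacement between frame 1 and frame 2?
6

The orange triangle moved from (5, 14) to (11, 15), a distance of √(6² + 1²) ≈ 6.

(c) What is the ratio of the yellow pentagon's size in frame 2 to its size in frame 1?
1.5×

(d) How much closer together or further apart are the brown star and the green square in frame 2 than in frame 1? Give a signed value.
-1

Distance in frame 1: 9. Distance in frame 2: 8.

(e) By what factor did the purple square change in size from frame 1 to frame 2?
0.7×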